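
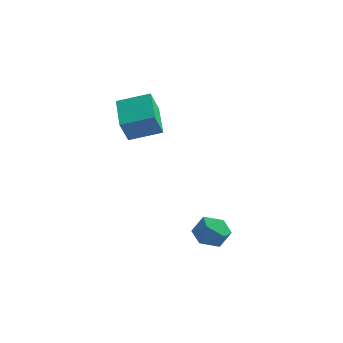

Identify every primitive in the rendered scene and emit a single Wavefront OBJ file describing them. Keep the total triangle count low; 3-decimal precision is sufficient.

v 2.173 1.105 -0.616
v 2.608 1.405 -0.998
v 2.952 0.575 -0.142
v 3.387 0.875 -0.524
v 3.067 1.212 -0.067
v 2.586 1.54 -0.36
v 2.974 0.44 -0.78
v 2.493 0.768 -1.073
v 3.104 0.993 -1.099
v 3.161 1.471 -0.658
v 2.399 0.509 -0.482
v 2.456 0.987 -0.041
v -1.762 2.018 2.689
v -1.706 1.575 3.494
v -0.95 2.729 3.024
v -0.894 2.286 3.829
v -0.826 1.194 2.171
v -0.77 0.751 2.976
v -0.014 1.905 2.506
v 0.042 1.462 3.311
f 1 12 6
f 1 6 2
f 1 2 8
f 1 8 11
f 1 11 12
f 2 6 10
f 6 12 5
f 12 11 3
f 11 8 7
f 8 2 9
f 4 10 5
f 4 5 3
f 4 3 7
f 4 7 9
f 4 9 10
f 5 10 6
f 3 5 12
f 7 3 11
f 9 7 8
f 10 9 2
f 14 16 13
f 17 14 13
f 13 16 15
f 15 17 13
f 14 20 16
f 18 14 17
f 18 20 14
f 16 20 15
f 19 17 15
f 15 20 19
f 19 18 17
f 20 18 19



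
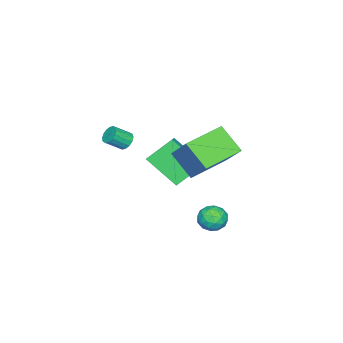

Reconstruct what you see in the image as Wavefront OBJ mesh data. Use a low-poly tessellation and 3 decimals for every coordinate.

v 2.703 4.487 -1.148
v 3.245 4.27 -0.7
v 3.055 3.69 -1.96
v 3.597 3.473 -1.512
v 2.897 3.328 -1.339
v 2.679 3.82 -0.837
v 3.621 4.14 -1.823
v 3.403 4.632 -1.321
v 3.813 4.056 -1.117
v 3.365 3.554 -0.818
v 2.935 4.406 -1.842
v 2.487 3.904 -1.543
v 2.943 4.449 -0.853
v 3.357 3.511 -1.807
v 2.945 3.426 -1.705
v 3.264 3.298 -1.442
v 2.611 4.184 -0.933
v 2.929 4.057 -0.67
v 2.724 3.503 -1.045
v 3.371 3.903 -1.99
v 3.689 3.776 -1.727
v 3.036 4.662 -1.218
v 3.355 4.534 -0.955
v 3.576 4.457 -1.615
v 3.596 4.195 -0.835
v 3.802 3.726 -1.312
v 3.816 4.118 -1.495
v 3.688 4.408 -1.2
v 3.333 3.9 -0.659
v 3.539 3.431 -1.136
v 3.128 3.346 -1.034
v 3 3.636 -0.739
v 3.666 3.774 -0.904
v 2.761 4.529 -1.524
v 2.967 4.06 -2.001
v 3.3 4.324 -1.921
v 3.172 4.614 -1.626
v 2.498 4.234 -1.348
v 2.704 3.765 -1.825
v 2.612 3.552 -1.46
v 2.484 3.842 -1.165
v 2.634 4.186 -1.756
v -2.221 -0.928 -0.572
v -1.417 -0.595 -0.143
v -2.204 0.708 -1.873
v -1.4 1.041 -1.443
v -1.28 -1.801 -1.657
v -0.476 -1.468 -1.227
v -1.263 -0.165 -2.957
v -0.459 0.168 -2.528
v 0.984 1.721 -0.679
v 0.707 0.549 0.435
v -0.872 2.527 -0.292
v -1.148 1.355 0.822
v 1.828 2.945 0.818
v 1.552 1.773 1.932
v -0.027 3.751 1.205
v -0.304 2.579 2.319
v 0.445 -1.974 0.357
v 0.867 -1.751 0.15
v 1.457 -2.304 0.756
v 1.035 -2.526 0.963
v 0.8 -1.594 0.358
v 1.39 -2.146 0.964
v 0.639 -1.538 0.566
v 1.228 -2.091 1.172
v 0.425 -1.6 0.718
v 1.015 -2.152 1.324
v 0.217 -1.761 0.773
v 0.807 -2.314 1.379
v 0.07 -1.98 0.717
v 0.66 -2.532 1.323
v 0.023 -2.196 0.564
v 0.613 -2.749 1.17
v 0.09 -2.354 0.356
v 0.68 -2.906 0.962
v 0.252 -2.409 0.148
v 0.841 -2.962 0.754
v 0.465 -2.348 -0.004
v 1.055 -2.9 0.602
v 0.673 -2.186 -0.059
v 1.263 -2.739 0.547
v 0.82 -1.968 -0.003
v 1.41 -2.52 0.603
f 1 38 17
f 38 12 41
f 17 41 6
f 38 41 17
f 1 17 13
f 17 6 18
f 13 18 2
f 17 18 13
f 1 13 22
f 13 2 23
f 22 23 8
f 13 23 22
f 1 22 34
f 22 8 37
f 34 37 11
f 22 37 34
f 1 34 38
f 34 11 42
f 38 42 12
f 34 42 38
f 2 18 29
f 18 6 32
f 29 32 10
f 18 32 29
f 6 41 19
f 41 12 40
f 19 40 5
f 41 40 19
f 12 42 39
f 42 11 35
f 39 35 3
f 42 35 39
f 11 37 36
f 37 8 24
f 36 24 7
f 37 24 36
f 8 23 28
f 23 2 25
f 28 25 9
f 23 25 28
f 4 30 16
f 30 10 31
f 16 31 5
f 30 31 16
f 4 16 14
f 16 5 15
f 14 15 3
f 16 15 14
f 4 14 21
f 14 3 20
f 21 20 7
f 14 20 21
f 4 21 26
f 21 7 27
f 26 27 9
f 21 27 26
f 4 26 30
f 26 9 33
f 30 33 10
f 26 33 30
f 5 31 19
f 31 10 32
f 19 32 6
f 31 32 19
f 3 15 39
f 15 5 40
f 39 40 12
f 15 40 39
f 7 20 36
f 20 3 35
f 36 35 11
f 20 35 36
f 9 27 28
f 27 7 24
f 28 24 8
f 27 24 28
f 10 33 29
f 33 9 25
f 29 25 2
f 33 25 29
f 44 46 43
f 47 44 43
f 43 46 45
f 45 47 43
f 44 50 46
f 48 44 47
f 48 50 44
f 46 50 45
f 49 47 45
f 45 50 49
f 49 48 47
f 50 48 49
f 52 54 51
f 55 52 51
f 51 54 53
f 53 55 51
f 52 58 54
f 56 52 55
f 56 58 52
f 54 58 53
f 57 55 53
f 53 58 57
f 57 56 55
f 58 56 57
f 60 59 63
f 60 63 61
f 61 63 64
f 61 64 62
f 63 59 65
f 63 65 64
f 64 65 66
f 64 66 62
f 65 59 67
f 65 67 66
f 66 67 68
f 66 68 62
f 67 59 69
f 67 69 68
f 68 69 70
f 68 70 62
f 69 59 71
f 69 71 70
f 70 71 72
f 70 72 62
f 71 59 73
f 71 73 72
f 72 73 74
f 72 74 62
f 73 59 75
f 73 75 74
f 74 75 76
f 74 76 62
f 75 59 77
f 75 77 76
f 76 77 78
f 76 78 62
f 77 59 79
f 77 79 78
f 78 79 80
f 78 80 62
f 79 59 81
f 79 81 80
f 80 81 82
f 80 82 62
f 81 59 83
f 81 83 82
f 82 83 84
f 82 84 62
f 83 59 60
f 83 60 84
f 84 60 61
f 84 61 62



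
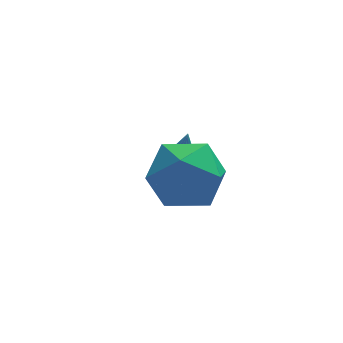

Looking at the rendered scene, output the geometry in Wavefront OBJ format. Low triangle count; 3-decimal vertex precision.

v -0.46 1.482 1.346
v 0.507 1.169 0.751
v -0.007 0.251 2.729
v 0.96 -0.062 2.134
v 0.885 1.012 2.612
v 0.605 1.772 1.758
v -0.105 -0.352 1.722
v -0.385 0.408 0.868
v 0.726 0.035 0.983
v 1.338 0.878 1.533
v -0.838 0.542 1.947
v -0.226 1.385 2.497
v 0.64 3.384 -0.332
v 1.149 3.764 -0.408
v 0.92 3.316 1.212
v 0.869 3.981 -0.347
v 0.515 4.01 -0.281
v 0.201 3.839 -0.232
v 0.026 3.524 -0.214
v 0.046 3.165 -0.233
v 0.255 2.875 -0.284
v 0.585 2.747 -0.35
v 0.933 2.821 -0.41
v 1.188 3.074 -0.445
v 1.268 3.425 -0.444
f 1 12 6
f 1 6 2
f 1 2 8
f 1 8 11
f 1 11 12
f 2 6 10
f 6 12 5
f 12 11 3
f 11 8 7
f 8 2 9
f 4 10 5
f 4 5 3
f 4 3 7
f 4 7 9
f 4 9 10
f 5 10 6
f 3 5 12
f 7 3 11
f 9 7 8
f 10 9 2
f 14 13 16
f 14 16 15
f 16 13 17
f 16 17 15
f 17 13 18
f 17 18 15
f 18 13 19
f 18 19 15
f 19 13 20
f 19 20 15
f 20 13 21
f 20 21 15
f 21 13 22
f 21 22 15
f 22 13 23
f 22 23 15
f 23 13 24
f 23 24 15
f 24 13 25
f 24 25 15
f 25 13 14
f 25 14 15



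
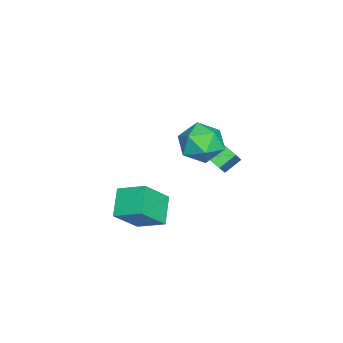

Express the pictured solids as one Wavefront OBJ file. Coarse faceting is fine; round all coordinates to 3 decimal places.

v -2.526 1.03 -0.068
v -2.871 0.391 0.268
v -1.391 1.024 1.088
v -1.736 0.385 1.423
v -1.964 0.435 -0.623
v -2.309 -0.204 -0.288
v -0.829 0.429 0.532
v -1.174 -0.21 0.868
v -0.284 0.547 3.397
v 0.682 0.542 3.932
v 0.358 -0.642 2.228
v 1.324 -0.647 2.763
v 0.428 -1.084 3.237
v 0.031 -0.349 3.96
v 1.009 0.249 2.2
v 0.612 0.984 2.923
v 1.481 0.358 3.192
v 1.122 -0.466 3.833
v -0.082 0.366 2.327
v -0.441 -0.458 2.968
v -1.055 -3.106 -2.423
v -0.811 -1.786 -1.8
v 0.201 -2.95 -3.246
v 0.444 -1.629 -2.624
v -0.084 -3.911 -1.096
v 0.159 -2.59 -0.474
v 1.171 -3.754 -1.92
v 1.415 -2.434 -1.297
f 2 4 1
f 5 2 1
f 1 4 3
f 3 5 1
f 2 8 4
f 6 2 5
f 6 8 2
f 4 8 3
f 7 5 3
f 3 8 7
f 7 6 5
f 8 6 7
f 9 20 14
f 9 14 10
f 9 10 16
f 9 16 19
f 9 19 20
f 10 14 18
f 14 20 13
f 20 19 11
f 19 16 15
f 16 10 17
f 12 18 13
f 12 13 11
f 12 11 15
f 12 15 17
f 12 17 18
f 13 18 14
f 11 13 20
f 15 11 19
f 17 15 16
f 18 17 10
f 22 24 21
f 25 22 21
f 21 24 23
f 23 25 21
f 22 28 24
f 26 22 25
f 26 28 22
f 24 28 23
f 27 25 23
f 23 28 27
f 27 26 25
f 28 26 27



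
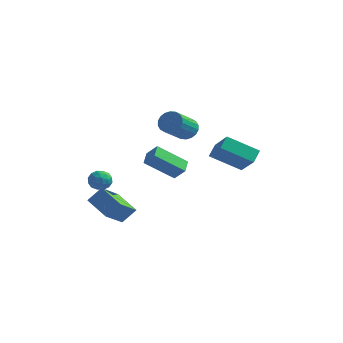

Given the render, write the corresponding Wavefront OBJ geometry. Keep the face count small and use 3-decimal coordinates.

v 0.883 2.723 -0.19
v 0.908 3.526 0.372
v -0.204 3.591 -1.38
v -0.179 4.393 -0.818
v 2.579 3.407 -1.242
v 2.604 4.209 -0.68
v 1.492 4.274 -2.432
v 1.517 5.077 -1.87
v -4.094 -2.985 -1.32
v -3.473 -2.705 -1.499
v -3.567 -3.695 -0.601
v -2.946 -3.415 -0.78
v -3.41 -3.035 -0.41
v -3.736 -2.597 -0.855
v -3.304 -3.803 -1.245
v -3.63 -3.365 -1.69
v -2.985 -3.211 -1.453
v -3.05 -2.736 -0.937
v -3.99 -3.664 -1.163
v -4.055 -3.189 -0.647
v -3.83 -2.783 -1.473
v -3.21 -3.617 -0.627
v -3.483 -3.394 -0.41
v -3.118 -3.229 -0.515
v -3.985 -2.719 -1.094
v -3.62 -2.554 -1.199
v -3.582 -2.748 -0.559
v -3.42 -3.846 -0.901
v -3.055 -3.681 -1.006
v -3.922 -3.171 -1.585
v -3.557 -3.006 -1.69
v -3.458 -3.652 -1.541
v -3.178 -2.915 -1.551
v -2.868 -3.332 -1.128
v -3.078 -3.561 -1.402
v -3.27 -3.303 -1.663
v -3.217 -2.636 -1.247
v -2.906 -3.053 -0.825
v -3.179 -2.83 -0.607
v -3.371 -2.572 -0.869
v -2.929 -2.933 -1.22
v -4.134 -3.347 -1.275
v -3.823 -3.764 -0.853
v -3.669 -3.828 -1.231
v -3.861 -3.57 -1.493
v -4.172 -3.068 -0.972
v -3.862 -3.485 -0.549
v -3.77 -3.097 -0.437
v -3.962 -2.839 -0.698
v -4.111 -3.467 -0.88
v -4.186 -3.417 -2.603
v -3.587 -2.903 -1.78
v -3.992 -1.882 -3.704
v -3.393 -1.367 -2.882
v -2.767 -4.053 -3.238
v -2.168 -3.538 -2.416
v -2.573 -2.517 -4.34
v -1.974 -2.003 -3.517
v -1.619 3.647 0.469
v -1.164 3.958 1.02
v -1.426 2.384 2.123
v -1.881 2.073 1.571
v -1.48 4.072 1.108
v -1.742 2.498 2.211
v -1.823 4.102 1.069
v -2.086 2.527 2.172
v -2.126 4.041 0.911
v -2.389 2.467 2.013
v -2.329 3.903 0.665
v -2.591 2.329 1.768
v -2.391 3.714 0.38
v -2.653 2.14 1.483
v -2.3 3.512 0.113
v -2.562 1.938 1.216
v -2.074 3.336 -0.083
v -2.336 1.762 1.02
v -1.758 3.222 -0.171
v -2.02 1.648 0.932
v -1.414 3.193 -0.132
v -1.677 1.618 0.971
v -1.111 3.253 0.027
v -1.374 1.679 1.129
v -0.909 3.391 0.272
v -1.171 1.817 1.375
v -0.847 3.58 0.557
v -1.109 2.006 1.66
v -0.938 3.782 0.824
v -1.2 2.208 1.927
v -1.883 -1.262 -0.231
v -1.202 -1.346 0.483
v -2.115 -0.421 0.09
v -1.434 -0.504 0.803
v -0.466 -0.396 -1.483
v 0.215 -0.479 -0.77
v -0.698 0.446 -1.163
v -0.017 0.362 -0.449
f 2 4 1
f 5 2 1
f 1 4 3
f 3 5 1
f 2 8 4
f 6 2 5
f 6 8 2
f 4 8 3
f 7 5 3
f 3 8 7
f 7 6 5
f 8 6 7
f 9 46 25
f 46 20 49
f 25 49 14
f 46 49 25
f 9 25 21
f 25 14 26
f 21 26 10
f 25 26 21
f 9 21 30
f 21 10 31
f 30 31 16
f 21 31 30
f 9 30 42
f 30 16 45
f 42 45 19
f 30 45 42
f 9 42 46
f 42 19 50
f 46 50 20
f 42 50 46
f 10 26 37
f 26 14 40
f 37 40 18
f 26 40 37
f 14 49 27
f 49 20 48
f 27 48 13
f 49 48 27
f 20 50 47
f 50 19 43
f 47 43 11
f 50 43 47
f 19 45 44
f 45 16 32
f 44 32 15
f 45 32 44
f 16 31 36
f 31 10 33
f 36 33 17
f 31 33 36
f 12 38 24
f 38 18 39
f 24 39 13
f 38 39 24
f 12 24 22
f 24 13 23
f 22 23 11
f 24 23 22
f 12 22 29
f 22 11 28
f 29 28 15
f 22 28 29
f 12 29 34
f 29 15 35
f 34 35 17
f 29 35 34
f 12 34 38
f 34 17 41
f 38 41 18
f 34 41 38
f 13 39 27
f 39 18 40
f 27 40 14
f 39 40 27
f 11 23 47
f 23 13 48
f 47 48 20
f 23 48 47
f 15 28 44
f 28 11 43
f 44 43 19
f 28 43 44
f 17 35 36
f 35 15 32
f 36 32 16
f 35 32 36
f 18 41 37
f 41 17 33
f 37 33 10
f 41 33 37
f 52 54 51
f 55 52 51
f 51 54 53
f 53 55 51
f 52 58 54
f 56 52 55
f 56 58 52
f 54 58 53
f 57 55 53
f 53 58 57
f 57 56 55
f 58 56 57
f 60 59 63
f 60 63 61
f 61 63 64
f 61 64 62
f 63 59 65
f 63 65 64
f 64 65 66
f 64 66 62
f 65 59 67
f 65 67 66
f 66 67 68
f 66 68 62
f 67 59 69
f 67 69 68
f 68 69 70
f 68 70 62
f 69 59 71
f 69 71 70
f 70 71 72
f 70 72 62
f 71 59 73
f 71 73 72
f 72 73 74
f 72 74 62
f 73 59 75
f 73 75 74
f 74 75 76
f 74 76 62
f 75 59 77
f 75 77 76
f 76 77 78
f 76 78 62
f 77 59 79
f 77 79 78
f 78 79 80
f 78 80 62
f 79 59 81
f 79 81 80
f 80 81 82
f 80 82 62
f 81 59 83
f 81 83 82
f 82 83 84
f 82 84 62
f 83 59 85
f 83 85 84
f 84 85 86
f 84 86 62
f 85 59 87
f 85 87 86
f 86 87 88
f 86 88 62
f 87 59 60
f 87 60 88
f 88 60 61
f 88 61 62
f 90 92 89
f 93 90 89
f 89 92 91
f 91 93 89
f 90 96 92
f 94 90 93
f 94 96 90
f 92 96 91
f 95 93 91
f 91 96 95
f 95 94 93
f 96 94 95



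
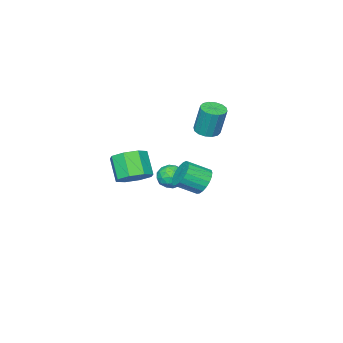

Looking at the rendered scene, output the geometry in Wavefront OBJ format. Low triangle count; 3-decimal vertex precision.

v 3.606 0.386 1.623
v 4.614 0.123 1.818
v 4.122 -0.83 3.072
v 3.114 -0.566 2.877
v 4.381 0.783 2.228
v 3.889 -0.17 3.482
v 3.694 1.211 2.284
v 3.202 0.258 3.538
v 2.955 1.156 1.952
v 2.463 0.203 3.206
v 2.598 0.65 1.428
v 2.106 -0.303 2.682
v 2.831 -0.01 1.018
v 2.339 -0.963 2.272
v 3.518 -0.438 0.962
v 3.026 -1.391 2.216
v 4.257 -0.383 1.294
v 3.765 -1.336 2.548
v 0.221 2.298 0.744
v 0.775 2.314 0.022
v 1.753 1.498 0.755
v 1.199 1.482 1.476
v 0.887 2.621 0.214
v 1.865 1.804 0.946
v 0.883 2.871 0.497
v 1.862 2.055 1.23
v 0.766 3.023 0.823
v 1.744 2.206 1.556
v 0.554 3.049 1.136
v 1.532 2.232 1.868
v 0.284 2.945 1.38
v 1.262 2.129 2.113
v 0.004 2.73 1.515
v 0.982 1.913 2.247
v -0.239 2.44 1.516
v 0.739 1.623 2.249
v -0.403 2.125 1.383
v 0.576 1.309 2.116
v -0.458 1.841 1.14
v 0.52 1.024 1.873
v -0.396 1.635 0.829
v 0.582 0.819 1.562
v -0.228 1.544 0.502
v 0.751 0.728 1.235
v 0.018 1.584 0.218
v 0.997 0.767 0.951
v 0.299 1.747 0.024
v 1.278 0.93 0.757
v 0.567 2.005 -0.045
v 1.545 1.189 0.687
v -3.854 -1.275 1.991
v -3.212 -0.826 1.887
v -3.245 -0.335 3.805
v -3.886 -0.785 3.909
v -3.529 -0.576 1.818
v -3.561 -0.086 3.736
v -3.932 -0.514 1.795
v -3.965 -0.023 3.713
v -4.315 -0.656 1.825
v -4.347 -0.165 3.743
v -4.574 -0.963 1.899
v -4.606 -0.473 3.817
v -4.64 -1.355 1.998
v -4.672 -0.864 3.916
v -4.495 -1.725 2.095
v -4.528 -1.234 4.013
v -4.179 -1.974 2.164
v -4.211 -1.484 4.082
v -3.775 -2.037 2.187
v -3.808 -1.546 4.105
v -3.393 -1.895 2.157
v -3.425 -1.404 4.075
v -3.134 -1.587 2.083
v -3.166 -1.097 4.001
v -3.068 -1.196 1.984
v -3.1 -0.705 3.902
v -2.163 -1.715 -0.826
v -1.357 -2.126 -0.815
v -2.503 -2.414 -2.065
v -1.697 -2.825 -2.054
v -2.321 -3.036 -1.435
v -2.111 -2.604 -0.668
v -1.749 -1.936 -2.212
v -1.539 -1.504 -1.445
v -1.102 -2.263 -1.671
v -1.455 -2.943 -1.191
v -2.405 -1.597 -1.689
v -2.758 -2.277 -1.209
v -1.73 -1.859 -0.711
v -2.13 -2.681 -2.169
v -2.496 -2.805 -1.804
v -2.023 -3.046 -1.798
v -2.173 -2.14 -0.625
v -1.7 -2.382 -0.619
v -2.266 -2.917 -0.983
v -2.16 -2.158 -2.261
v -1.687 -2.4 -2.255
v -1.837 -1.494 -1.082
v -1.364 -1.735 -1.076
v -1.594 -1.623 -1.897
v -1.107 -2.181 -1.208
v -1.306 -2.592 -1.937
v -1.337 -2.069 -2.029
v -1.213 -1.815 -1.579
v -1.314 -2.581 -0.926
v -1.514 -2.991 -1.655
v -1.881 -3.115 -1.291
v -1.757 -2.862 -0.84
v -1.164 -2.661 -1.43
v -2.346 -1.549 -1.225
v -2.546 -1.959 -1.954
v -2.103 -1.678 -2.04
v -1.979 -1.425 -1.589
v -2.554 -1.948 -0.943
v -2.753 -2.359 -1.672
v -2.647 -2.725 -1.301
v -2.523 -2.471 -0.851
v -2.696 -1.879 -1.45
f 2 1 5
f 2 5 3
f 3 5 6
f 3 6 4
f 5 1 7
f 5 7 6
f 6 7 8
f 6 8 4
f 7 1 9
f 7 9 8
f 8 9 10
f 8 10 4
f 9 1 11
f 9 11 10
f 10 11 12
f 10 12 4
f 11 1 13
f 11 13 12
f 12 13 14
f 12 14 4
f 13 1 15
f 13 15 14
f 14 15 16
f 14 16 4
f 15 1 17
f 15 17 16
f 16 17 18
f 16 18 4
f 17 1 2
f 17 2 18
f 18 2 3
f 18 3 4
f 20 19 23
f 20 23 21
f 21 23 24
f 21 24 22
f 23 19 25
f 23 25 24
f 24 25 26
f 24 26 22
f 25 19 27
f 25 27 26
f 26 27 28
f 26 28 22
f 27 19 29
f 27 29 28
f 28 29 30
f 28 30 22
f 29 19 31
f 29 31 30
f 30 31 32
f 30 32 22
f 31 19 33
f 31 33 32
f 32 33 34
f 32 34 22
f 33 19 35
f 33 35 34
f 34 35 36
f 34 36 22
f 35 19 37
f 35 37 36
f 36 37 38
f 36 38 22
f 37 19 39
f 37 39 38
f 38 39 40
f 38 40 22
f 39 19 41
f 39 41 40
f 40 41 42
f 40 42 22
f 41 19 43
f 41 43 42
f 42 43 44
f 42 44 22
f 43 19 45
f 43 45 44
f 44 45 46
f 44 46 22
f 45 19 47
f 45 47 46
f 46 47 48
f 46 48 22
f 47 19 49
f 47 49 48
f 48 49 50
f 48 50 22
f 49 19 20
f 49 20 50
f 50 20 21
f 50 21 22
f 52 51 55
f 52 55 53
f 53 55 56
f 53 56 54
f 55 51 57
f 55 57 56
f 56 57 58
f 56 58 54
f 57 51 59
f 57 59 58
f 58 59 60
f 58 60 54
f 59 51 61
f 59 61 60
f 60 61 62
f 60 62 54
f 61 51 63
f 61 63 62
f 62 63 64
f 62 64 54
f 63 51 65
f 63 65 64
f 64 65 66
f 64 66 54
f 65 51 67
f 65 67 66
f 66 67 68
f 66 68 54
f 67 51 69
f 67 69 68
f 68 69 70
f 68 70 54
f 69 51 71
f 69 71 70
f 70 71 72
f 70 72 54
f 71 51 73
f 71 73 72
f 72 73 74
f 72 74 54
f 73 51 75
f 73 75 74
f 74 75 76
f 74 76 54
f 75 51 52
f 75 52 76
f 76 52 53
f 76 53 54
f 77 114 93
f 114 88 117
f 93 117 82
f 114 117 93
f 77 93 89
f 93 82 94
f 89 94 78
f 93 94 89
f 77 89 98
f 89 78 99
f 98 99 84
f 89 99 98
f 77 98 110
f 98 84 113
f 110 113 87
f 98 113 110
f 77 110 114
f 110 87 118
f 114 118 88
f 110 118 114
f 78 94 105
f 94 82 108
f 105 108 86
f 94 108 105
f 82 117 95
f 117 88 116
f 95 116 81
f 117 116 95
f 88 118 115
f 118 87 111
f 115 111 79
f 118 111 115
f 87 113 112
f 113 84 100
f 112 100 83
f 113 100 112
f 84 99 104
f 99 78 101
f 104 101 85
f 99 101 104
f 80 106 92
f 106 86 107
f 92 107 81
f 106 107 92
f 80 92 90
f 92 81 91
f 90 91 79
f 92 91 90
f 80 90 97
f 90 79 96
f 97 96 83
f 90 96 97
f 80 97 102
f 97 83 103
f 102 103 85
f 97 103 102
f 80 102 106
f 102 85 109
f 106 109 86
f 102 109 106
f 81 107 95
f 107 86 108
f 95 108 82
f 107 108 95
f 79 91 115
f 91 81 116
f 115 116 88
f 91 116 115
f 83 96 112
f 96 79 111
f 112 111 87
f 96 111 112
f 85 103 104
f 103 83 100
f 104 100 84
f 103 100 104
f 86 109 105
f 109 85 101
f 105 101 78
f 109 101 105



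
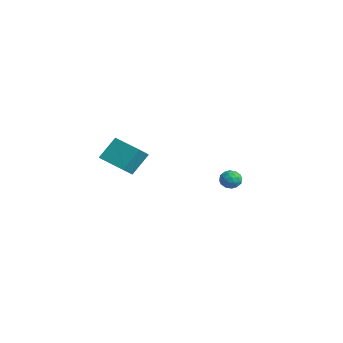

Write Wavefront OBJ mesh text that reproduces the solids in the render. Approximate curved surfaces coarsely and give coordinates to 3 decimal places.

v 2.984 4.426 -2.624
v 3.489 4.106 -2.884
v 2.351 3.614 -2.856
v 2.856 3.294 -3.116
v 2.829 3.393 -2.472
v 3.22 3.895 -2.329
v 2.62 3.825 -3.411
v 3.011 4.327 -3.268
v 3.264 3.735 -3.37
v 3.394 3.468 -2.79
v 2.446 4.252 -2.95
v 2.576 3.985 -2.37
v 3.292 4.337 -2.734
v 2.548 3.383 -3.006
v 2.532 3.441 -2.628
v 2.829 3.253 -2.781
v 3.134 4.213 -2.407
v 3.431 4.025 -2.56
v 3.043 3.606 -2.318
v 2.409 3.695 -3.18
v 2.706 3.507 -3.333
v 3.011 4.467 -2.959
v 3.308 4.279 -3.112
v 2.797 4.114 -3.422
v 3.457 3.931 -3.172
v 3.085 3.454 -3.309
v 2.946 3.766 -3.482
v 3.175 4.061 -3.398
v 3.533 3.774 -2.831
v 3.161 3.297 -2.967
v 3.145 3.355 -2.589
v 3.375 3.65 -2.505
v 3.401 3.556 -3.117
v 2.679 4.423 -2.773
v 2.307 3.946 -2.909
v 2.465 4.07 -3.235
v 2.695 4.365 -3.151
v 2.755 4.266 -2.431
v 2.383 3.789 -2.568
v 2.665 3.659 -2.342
v 2.894 3.954 -2.258
v 2.439 4.164 -2.623
v 2.982 -3.396 0.143
v 2.873 -2.41 1.268
v 4.499 -2.805 -0.227
v 4.39 -1.819 0.897
v 3.43 -4.121 0.823
v 3.321 -3.135 1.947
v 4.947 -3.53 0.452
v 4.838 -2.544 1.577
f 1 38 17
f 38 12 41
f 17 41 6
f 38 41 17
f 1 17 13
f 17 6 18
f 13 18 2
f 17 18 13
f 1 13 22
f 13 2 23
f 22 23 8
f 13 23 22
f 1 22 34
f 22 8 37
f 34 37 11
f 22 37 34
f 1 34 38
f 34 11 42
f 38 42 12
f 34 42 38
f 2 18 29
f 18 6 32
f 29 32 10
f 18 32 29
f 6 41 19
f 41 12 40
f 19 40 5
f 41 40 19
f 12 42 39
f 42 11 35
f 39 35 3
f 42 35 39
f 11 37 36
f 37 8 24
f 36 24 7
f 37 24 36
f 8 23 28
f 23 2 25
f 28 25 9
f 23 25 28
f 4 30 16
f 30 10 31
f 16 31 5
f 30 31 16
f 4 16 14
f 16 5 15
f 14 15 3
f 16 15 14
f 4 14 21
f 14 3 20
f 21 20 7
f 14 20 21
f 4 21 26
f 21 7 27
f 26 27 9
f 21 27 26
f 4 26 30
f 26 9 33
f 30 33 10
f 26 33 30
f 5 31 19
f 31 10 32
f 19 32 6
f 31 32 19
f 3 15 39
f 15 5 40
f 39 40 12
f 15 40 39
f 7 20 36
f 20 3 35
f 36 35 11
f 20 35 36
f 9 27 28
f 27 7 24
f 28 24 8
f 27 24 28
f 10 33 29
f 33 9 25
f 29 25 2
f 33 25 29
f 44 46 43
f 47 44 43
f 43 46 45
f 45 47 43
f 44 50 46
f 48 44 47
f 48 50 44
f 46 50 45
f 49 47 45
f 45 50 49
f 49 48 47
f 50 48 49



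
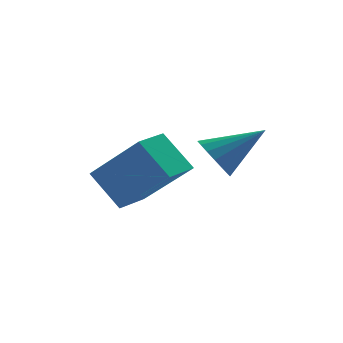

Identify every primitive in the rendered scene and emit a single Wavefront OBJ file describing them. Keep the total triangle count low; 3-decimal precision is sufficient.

v -1.117 2.192 1.341
v -0.765 1.921 0.839
v 0.137 2.268 2.179
v -0.747 2.236 0.784
v -0.814 2.541 0.856
v -0.95 2.766 1.039
v -1.125 2.86 1.292
v -1.297 2.8 1.555
v -1.428 2.602 1.77
v -1.488 2.309 1.886
v -1.463 1.989 1.878
v -1.359 1.716 1.746
v -1.199 1.552 1.522
v -1.02 1.534 1.256
v -0.864 1.667 1.01
v -2.153 2.27 0.758
v -2.817 2.879 1.737
v -3.254 3.224 -0.582
v -3.918 3.833 0.396
v -1.462 3.047 0.744
v -2.126 3.656 1.722
v -2.563 4.001 -0.597
v -3.227 4.61 0.382
f 2 1 4
f 2 4 3
f 4 1 5
f 4 5 3
f 5 1 6
f 5 6 3
f 6 1 7
f 6 7 3
f 7 1 8
f 7 8 3
f 8 1 9
f 8 9 3
f 9 1 10
f 9 10 3
f 10 1 11
f 10 11 3
f 11 1 12
f 11 12 3
f 12 1 13
f 12 13 3
f 13 1 14
f 13 14 3
f 14 1 15
f 14 15 3
f 15 1 2
f 15 2 3
f 17 19 16
f 20 17 16
f 16 19 18
f 18 20 16
f 17 23 19
f 21 17 20
f 21 23 17
f 19 23 18
f 22 20 18
f 18 23 22
f 22 21 20
f 23 21 22



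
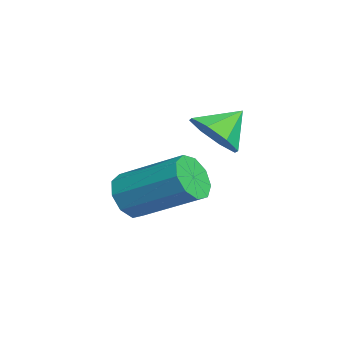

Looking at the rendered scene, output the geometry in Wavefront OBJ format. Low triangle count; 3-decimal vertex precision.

v -0.875 -2.243 -0.143
v -0.324 -1.676 -0.507
v -1.225 -1.437 0.583
v -0.923 -1.674 -0.799
v -1.493 -2.005 -0.706
v -1.702 -2.475 -0.284
v -1.425 -2.81 0.221
v -0.827 -2.813 0.513
v -0.256 -2.482 0.421
v -0.048 -2.011 -0.002
v -2.987 -4.276 -3.146
v -2.434 -4.221 -3.735
v -1.499 -2.569 -2.703
v -2.053 -2.624 -2.114
v -2.87 -3.9 -3.854
v -1.935 -2.248 -2.822
v -3.36 -3.755 -3.642
v -2.426 -2.103 -2.609
v -3.677 -3.854 -3.197
v -2.742 -2.202 -2.165
v -3.67 -4.15 -2.729
v -2.736 -2.498 -1.697
v -3.344 -4.505 -2.456
v -2.41 -2.854 -1.424
v -2.851 -4.753 -2.506
v -1.917 -3.101 -1.474
v -2.422 -4.777 -2.855
v -1.487 -3.126 -1.823
v -2.257 -4.567 -3.341
v -1.323 -2.916 -2.308
f 2 1 4
f 2 4 3
f 4 1 5
f 4 5 3
f 5 1 6
f 5 6 3
f 6 1 7
f 6 7 3
f 7 1 8
f 7 8 3
f 8 1 9
f 8 9 3
f 9 1 10
f 9 10 3
f 10 1 2
f 10 2 3
f 12 11 15
f 12 15 13
f 13 15 16
f 13 16 14
f 15 11 17
f 15 17 16
f 16 17 18
f 16 18 14
f 17 11 19
f 17 19 18
f 18 19 20
f 18 20 14
f 19 11 21
f 19 21 20
f 20 21 22
f 20 22 14
f 21 11 23
f 21 23 22
f 22 23 24
f 22 24 14
f 23 11 25
f 23 25 24
f 24 25 26
f 24 26 14
f 25 11 27
f 25 27 26
f 26 27 28
f 26 28 14
f 27 11 29
f 27 29 28
f 28 29 30
f 28 30 14
f 29 11 12
f 29 12 30
f 30 12 13
f 30 13 14



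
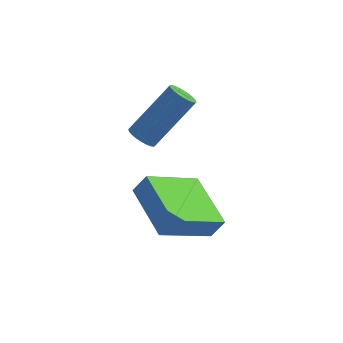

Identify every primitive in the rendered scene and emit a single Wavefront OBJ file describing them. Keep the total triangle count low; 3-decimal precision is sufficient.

v 0.212 -2.877 -0.41
v 0.624 -2.722 0.293
v -1.153 -1.32 0.045
v -0.741 -1.164 0.748
v 1.481 -1.456 -1.468
v 1.893 -1.3 -0.765
v 0.116 0.102 -1.013
v 0.528 0.257 -0.31
v -1.161 -0.311 1.87
v -0.795 -0.152 1.522
v 0.247 0.911 3.101
v -0.119 0.751 3.45
v -0.933 0.002 1.509
v 0.109 1.065 3.088
v -1.105 0.108 1.551
v -0.063 1.171 3.131
v -1.286 0.15 1.642
v -0.244 1.213 3.221
v -1.448 0.122 1.768
v -0.406 1.185 3.347
v -1.566 0.028 1.909
v -0.524 1.091 3.488
v -1.622 -0.117 2.044
v -0.581 0.945 3.624
v -1.609 -0.293 2.153
v -0.567 0.77 3.733
v -1.527 -0.471 2.219
v -0.485 0.592 3.798
v -1.389 -0.625 2.232
v -0.347 0.438 3.811
v -1.217 -0.731 2.189
v -0.175 0.332 3.769
v -1.036 -0.773 2.099
v 0.006 0.29 3.678
v -0.874 -0.745 1.973
v 0.168 0.318 3.552
v -0.756 -0.651 1.832
v 0.286 0.412 3.411
v -0.699 -0.505 1.696
v 0.342 0.557 3.276
v -0.713 -0.33 1.587
v 0.329 0.733 3.167
f 2 4 1
f 5 2 1
f 1 4 3
f 3 5 1
f 2 8 4
f 6 2 5
f 6 8 2
f 4 8 3
f 7 5 3
f 3 8 7
f 7 6 5
f 8 6 7
f 10 9 13
f 10 13 11
f 11 13 14
f 11 14 12
f 13 9 15
f 13 15 14
f 14 15 16
f 14 16 12
f 15 9 17
f 15 17 16
f 16 17 18
f 16 18 12
f 17 9 19
f 17 19 18
f 18 19 20
f 18 20 12
f 19 9 21
f 19 21 20
f 20 21 22
f 20 22 12
f 21 9 23
f 21 23 22
f 22 23 24
f 22 24 12
f 23 9 25
f 23 25 24
f 24 25 26
f 24 26 12
f 25 9 27
f 25 27 26
f 26 27 28
f 26 28 12
f 27 9 29
f 27 29 28
f 28 29 30
f 28 30 12
f 29 9 31
f 29 31 30
f 30 31 32
f 30 32 12
f 31 9 33
f 31 33 32
f 32 33 34
f 32 34 12
f 33 9 35
f 33 35 34
f 34 35 36
f 34 36 12
f 35 9 37
f 35 37 36
f 36 37 38
f 36 38 12
f 37 9 39
f 37 39 38
f 38 39 40
f 38 40 12
f 39 9 41
f 39 41 40
f 40 41 42
f 40 42 12
f 41 9 10
f 41 10 42
f 42 10 11
f 42 11 12



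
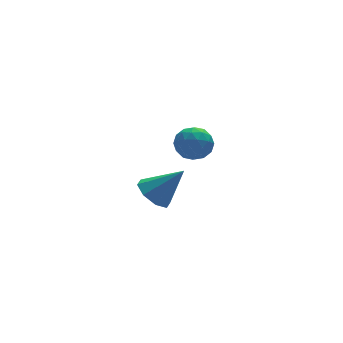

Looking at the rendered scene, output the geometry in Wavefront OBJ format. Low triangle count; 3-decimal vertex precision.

v -1.485 1.057 -1.741
v -0.825 1.564 -2.157
v -0.295 0.643 -0.359
v -1.219 1.947 -1.704
v -1.768 1.808 -1.273
v -2.151 1.229 -1.116
v -2.144 0.549 -1.326
v -1.75 0.166 -1.779
v -1.201 0.305 -2.21
v -0.818 0.884 -2.366
v -1.832 -2.288 3.978
v -1.299 -1.957 3.418
v -1.241 -3.503 3.822
v -0.708 -3.172 3.262
v -0.652 -2.958 4.073
v -1.017 -2.207 4.17
v -1.523 -3.253 3.07
v -1.888 -2.502 3.167
v -1.108 -2.553 2.857
v -0.57 -2.371 3.477
v -1.97 -3.089 3.763
v -1.432 -2.907 4.383
v -1.618 -2.015 3.712
v -0.922 -3.445 3.528
v -0.889 -3.319 4.005
v -0.576 -3.124 3.676
v -1.452 -2.162 4.154
v -1.139 -1.968 3.824
v -0.758 -2.556 4.21
v -1.401 -3.492 3.416
v -1.088 -3.298 3.086
v -1.964 -2.336 3.564
v -1.651 -2.141 3.235
v -1.782 -2.904 3.03
v -1.192 -2.172 3.052
v -0.844 -2.886 2.961
v -1.323 -2.934 2.848
v -1.538 -2.492 2.905
v -0.876 -2.064 3.417
v -0.528 -2.779 3.325
v -0.495 -2.653 3.802
v -0.71 -2.211 3.859
v -0.763 -2.415 3.087
v -2.012 -2.681 3.915
v -1.664 -3.396 3.823
v -1.83 -3.249 3.381
v -2.045 -2.807 3.438
v -1.696 -2.574 4.279
v -1.348 -3.288 4.188
v -1.002 -2.968 4.335
v -1.217 -2.526 4.392
v -1.777 -3.045 4.153
f 2 1 4
f 2 4 3
f 4 1 5
f 4 5 3
f 5 1 6
f 5 6 3
f 6 1 7
f 6 7 3
f 7 1 8
f 7 8 3
f 8 1 9
f 8 9 3
f 9 1 10
f 9 10 3
f 10 1 2
f 10 2 3
f 11 48 27
f 48 22 51
f 27 51 16
f 48 51 27
f 11 27 23
f 27 16 28
f 23 28 12
f 27 28 23
f 11 23 32
f 23 12 33
f 32 33 18
f 23 33 32
f 11 32 44
f 32 18 47
f 44 47 21
f 32 47 44
f 11 44 48
f 44 21 52
f 48 52 22
f 44 52 48
f 12 28 39
f 28 16 42
f 39 42 20
f 28 42 39
f 16 51 29
f 51 22 50
f 29 50 15
f 51 50 29
f 22 52 49
f 52 21 45
f 49 45 13
f 52 45 49
f 21 47 46
f 47 18 34
f 46 34 17
f 47 34 46
f 18 33 38
f 33 12 35
f 38 35 19
f 33 35 38
f 14 40 26
f 40 20 41
f 26 41 15
f 40 41 26
f 14 26 24
f 26 15 25
f 24 25 13
f 26 25 24
f 14 24 31
f 24 13 30
f 31 30 17
f 24 30 31
f 14 31 36
f 31 17 37
f 36 37 19
f 31 37 36
f 14 36 40
f 36 19 43
f 40 43 20
f 36 43 40
f 15 41 29
f 41 20 42
f 29 42 16
f 41 42 29
f 13 25 49
f 25 15 50
f 49 50 22
f 25 50 49
f 17 30 46
f 30 13 45
f 46 45 21
f 30 45 46
f 19 37 38
f 37 17 34
f 38 34 18
f 37 34 38
f 20 43 39
f 43 19 35
f 39 35 12
f 43 35 39



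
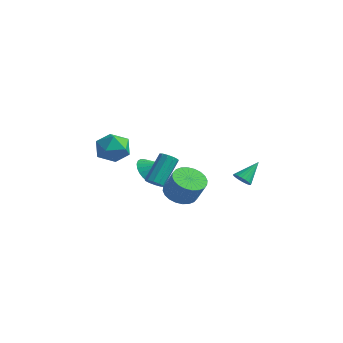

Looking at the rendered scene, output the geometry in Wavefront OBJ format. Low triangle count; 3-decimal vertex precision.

v -1.995 -2.565 2.678
v -1.233 -2.707 3.434
v -2.027 -4.293 2.386
v -1.265 -4.435 3.142
v -2.262 -4.126 3.43
v -2.242 -3.058 3.611
v -1.018 -3.942 2.209
v -0.998 -2.874 2.39
v -0.629 -3.558 3.144
v -1.397 -3.672 3.899
v -1.863 -3.328 1.921
v -2.631 -3.442 2.676
v -0.346 0.464 -1.553
v 0.544 0.615 -2.048
v 1.316 0.547 -0.683
v 0.426 0.396 -0.187
v 0.434 0.993 -1.968
v 1.206 0.925 -0.602
v 0.206 1.29 -1.824
v 0.978 1.223 -0.458
v -0.107 1.462 -1.638
v 0.665 1.394 -0.273
v -0.456 1.482 -1.44
v 0.316 1.414 -0.075
v -0.788 1.346 -1.259
v -0.016 1.279 0.106
v -1.053 1.077 -1.123
v -0.281 1.009 0.243
v -1.21 0.714 -1.052
v -0.439 0.646 0.314
v -1.236 0.313 -1.057
v -0.464 0.245 0.308
v -1.126 -0.065 -1.138
v -0.354 -0.133 0.228
v -0.898 -0.363 -1.282
v -0.126 -0.43 0.084
v -0.585 -0.534 -1.467
v 0.187 -0.602 -0.102
v -0.236 -0.554 -1.665
v 0.536 -0.622 -0.3
v 0.096 -0.419 -1.846
v 0.868 -0.486 -0.481
v 0.361 -0.149 -1.983
v 1.133 -0.217 -0.617
v 0.519 0.214 -2.054
v 1.29 0.146 -0.688
v -0.518 -1.938 0.941
v 0.086 -2.007 0.237
v 0.338 -1.582 1.639
v -0.027 -1.664 0.2
v -0.214 -1.363 0.276
v -0.448 -1.149 0.453
v -0.692 -1.055 0.705
v -0.91 -1.096 0.992
v -1.068 -1.265 1.272
v -1.142 -1.536 1.501
v -1.121 -1.869 1.645
v -1.009 -2.212 1.682
v -0.821 -2.513 1.606
v -0.588 -2.727 1.428
v -0.343 -2.82 1.177
v -0.126 -2.78 0.889
v 0.032 -2.611 0.61
v 0.107 -2.339 0.381
v 1.994 2.951 -0.686
v 2.281 2.577 -0.298
v 2.186 4.149 0.326
v 2.473 2.665 -0.439
v 2.582 2.803 -0.622
v 2.59 2.965 -0.816
v 2.495 3.126 -0.988
v 2.313 3.256 -1.107
v 2.076 3.333 -1.154
v 1.825 3.345 -1.12
v 1.603 3.288 -1.011
v 1.449 3.173 -0.845
v 1.389 3.019 -0.652
v 1.434 2.854 -0.465
v 1.576 2.706 -0.316
v 1.79 2.6 -0.231
v 2.039 2.554 -0.225
v 2.347 -4.56 1.94
v 2.603 -4.907 2.282
v 2.47 -3.606 3.701
v 2.213 -3.26 3.36
v 2.839 -4.716 2.129
v 2.706 -3.415 3.548
v 2.887 -4.465 1.904
v 2.754 -3.165 3.324
v 2.729 -4.251 1.693
v 2.595 -2.951 3.112
v 2.424 -4.155 1.576
v 2.291 -2.855 2.996
v 2.09 -4.214 1.599
v 1.957 -2.913 3.018
v 1.854 -4.405 1.752
v 1.721 -3.104 3.171
v 1.806 -4.655 1.976
v 1.673 -3.355 3.396
v 1.965 -4.869 2.188
v 1.831 -3.569 3.607
v 2.269 -4.965 2.304
v 2.136 -3.665 3.724
f 1 12 6
f 1 6 2
f 1 2 8
f 1 8 11
f 1 11 12
f 2 6 10
f 6 12 5
f 12 11 3
f 11 8 7
f 8 2 9
f 4 10 5
f 4 5 3
f 4 3 7
f 4 7 9
f 4 9 10
f 5 10 6
f 3 5 12
f 7 3 11
f 9 7 8
f 10 9 2
f 14 13 17
f 14 17 15
f 15 17 18
f 15 18 16
f 17 13 19
f 17 19 18
f 18 19 20
f 18 20 16
f 19 13 21
f 19 21 20
f 20 21 22
f 20 22 16
f 21 13 23
f 21 23 22
f 22 23 24
f 22 24 16
f 23 13 25
f 23 25 24
f 24 25 26
f 24 26 16
f 25 13 27
f 25 27 26
f 26 27 28
f 26 28 16
f 27 13 29
f 27 29 28
f 28 29 30
f 28 30 16
f 29 13 31
f 29 31 30
f 30 31 32
f 30 32 16
f 31 13 33
f 31 33 32
f 32 33 34
f 32 34 16
f 33 13 35
f 33 35 34
f 34 35 36
f 34 36 16
f 35 13 37
f 35 37 36
f 36 37 38
f 36 38 16
f 37 13 39
f 37 39 38
f 38 39 40
f 38 40 16
f 39 13 41
f 39 41 40
f 40 41 42
f 40 42 16
f 41 13 43
f 41 43 42
f 42 43 44
f 42 44 16
f 43 13 45
f 43 45 44
f 44 45 46
f 44 46 16
f 45 13 14
f 45 14 46
f 46 14 15
f 46 15 16
f 48 47 50
f 48 50 49
f 50 47 51
f 50 51 49
f 51 47 52
f 51 52 49
f 52 47 53
f 52 53 49
f 53 47 54
f 53 54 49
f 54 47 55
f 54 55 49
f 55 47 56
f 55 56 49
f 56 47 57
f 56 57 49
f 57 47 58
f 57 58 49
f 58 47 59
f 58 59 49
f 59 47 60
f 59 60 49
f 60 47 61
f 60 61 49
f 61 47 62
f 61 62 49
f 62 47 63
f 62 63 49
f 63 47 64
f 63 64 49
f 64 47 48
f 64 48 49
f 66 65 68
f 66 68 67
f 68 65 69
f 68 69 67
f 69 65 70
f 69 70 67
f 70 65 71
f 70 71 67
f 71 65 72
f 71 72 67
f 72 65 73
f 72 73 67
f 73 65 74
f 73 74 67
f 74 65 75
f 74 75 67
f 75 65 76
f 75 76 67
f 76 65 77
f 76 77 67
f 77 65 78
f 77 78 67
f 78 65 79
f 78 79 67
f 79 65 80
f 79 80 67
f 80 65 81
f 80 81 67
f 81 65 66
f 81 66 67
f 83 82 86
f 83 86 84
f 84 86 87
f 84 87 85
f 86 82 88
f 86 88 87
f 87 88 89
f 87 89 85
f 88 82 90
f 88 90 89
f 89 90 91
f 89 91 85
f 90 82 92
f 90 92 91
f 91 92 93
f 91 93 85
f 92 82 94
f 92 94 93
f 93 94 95
f 93 95 85
f 94 82 96
f 94 96 95
f 95 96 97
f 95 97 85
f 96 82 98
f 96 98 97
f 97 98 99
f 97 99 85
f 98 82 100
f 98 100 99
f 99 100 101
f 99 101 85
f 100 82 102
f 100 102 101
f 101 102 103
f 101 103 85
f 102 82 83
f 102 83 103
f 103 83 84
f 103 84 85



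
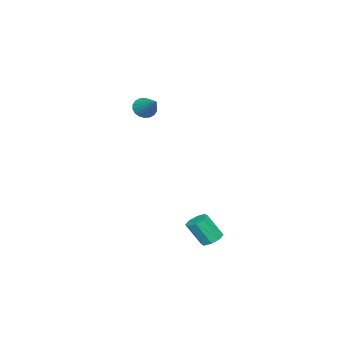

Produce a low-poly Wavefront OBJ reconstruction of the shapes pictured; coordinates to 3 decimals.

v -2.292 -2.297 3.399
v -1.84 -2.644 3.417
v -1.588 -1.343 4.181
v -1.797 -2.506 3.208
v -1.852 -2.326 3.038
v -1.994 -2.14 2.939
v -2.195 -1.986 2.932
v -2.415 -1.893 3.017
v -2.611 -1.88 3.178
v -2.744 -1.95 3.382
v -2.787 -2.089 3.59
v -2.732 -2.269 3.761
v -2.59 -2.454 3.859
v -2.389 -2.609 3.867
v -2.168 -2.701 3.782
v -1.973 -2.714 3.621
v 3.188 3.755 -0.826
v 3.649 3.625 -1
v 3.873 3.035 0.032
v 3.412 3.165 0.206
v 3.653 3.964 -0.807
v 3.877 3.374 0.225
v 3.384 4.181 -0.625
v 3.608 3.59 0.407
v 3.001 4.148 -0.561
v 3.224 3.558 0.472
v 2.727 3.885 -0.652
v 2.951 3.295 0.38
v 2.723 3.546 -0.845
v 2.947 2.956 0.187
v 2.992 3.33 -1.027
v 3.216 2.739 0.005
v 3.376 3.362 -1.092
v 3.599 2.772 -0.059
f 2 1 4
f 2 4 3
f 4 1 5
f 4 5 3
f 5 1 6
f 5 6 3
f 6 1 7
f 6 7 3
f 7 1 8
f 7 8 3
f 8 1 9
f 8 9 3
f 9 1 10
f 9 10 3
f 10 1 11
f 10 11 3
f 11 1 12
f 11 12 3
f 12 1 13
f 12 13 3
f 13 1 14
f 13 14 3
f 14 1 15
f 14 15 3
f 15 1 16
f 15 16 3
f 16 1 2
f 16 2 3
f 18 17 21
f 18 21 19
f 19 21 22
f 19 22 20
f 21 17 23
f 21 23 22
f 22 23 24
f 22 24 20
f 23 17 25
f 23 25 24
f 24 25 26
f 24 26 20
f 25 17 27
f 25 27 26
f 26 27 28
f 26 28 20
f 27 17 29
f 27 29 28
f 28 29 30
f 28 30 20
f 29 17 31
f 29 31 30
f 30 31 32
f 30 32 20
f 31 17 33
f 31 33 32
f 32 33 34
f 32 34 20
f 33 17 18
f 33 18 34
f 34 18 19
f 34 19 20



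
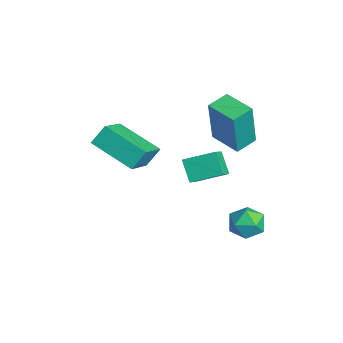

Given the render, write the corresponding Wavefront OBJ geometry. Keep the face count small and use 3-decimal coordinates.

v -2.638 -2.856 2.348
v -1.35 -3.829 3.351
v -2.755 -2.251 3.085
v -1.467 -3.224 4.088
v -1.173 -1.676 1.612
v 0.115 -2.649 2.615
v -1.29 -1.071 2.349
v -0.002 -2.044 3.352
v 0.955 2.215 -1.053
v 1.388 2.26 -0.358
v 1.232 0.92 -1.142
v 1.665 0.965 -0.447
v 0.85 1.049 -0.428
v 0.678 1.849 -0.373
v 1.942 1.331 -1.127
v 1.77 2.131 -1.072
v 1.998 1.714 -0.404
v 1.323 1.54 0.028
v 1.297 1.64 -1.528
v 0.622 1.466 -1.096
v -1.223 1.036 2.644
v -0.93 0.744 4.774
v -1.62 1.936 2.821
v -1.328 1.645 4.952
v 0.048 1.615 2.548
v 0.34 1.324 4.679
v -0.35 2.516 2.726
v -0.057 2.224 4.856
v -2.412 0.797 -0.947
v -3.183 0.729 -0.124
v -2 2.042 -0.458
v -2.771 1.974 0.365
v -1.569 0.226 -0.205
v -2.34 0.158 0.618
v -1.157 1.471 0.284
v -1.928 1.403 1.107
f 2 4 1
f 5 2 1
f 1 4 3
f 3 5 1
f 2 8 4
f 6 2 5
f 6 8 2
f 4 8 3
f 7 5 3
f 3 8 7
f 7 6 5
f 8 6 7
f 9 20 14
f 9 14 10
f 9 10 16
f 9 16 19
f 9 19 20
f 10 14 18
f 14 20 13
f 20 19 11
f 19 16 15
f 16 10 17
f 12 18 13
f 12 13 11
f 12 11 15
f 12 15 17
f 12 17 18
f 13 18 14
f 11 13 20
f 15 11 19
f 17 15 16
f 18 17 10
f 22 24 21
f 25 22 21
f 21 24 23
f 23 25 21
f 22 28 24
f 26 22 25
f 26 28 22
f 24 28 23
f 27 25 23
f 23 28 27
f 27 26 25
f 28 26 27
f 30 32 29
f 33 30 29
f 29 32 31
f 31 33 29
f 30 36 32
f 34 30 33
f 34 36 30
f 32 36 31
f 35 33 31
f 31 36 35
f 35 34 33
f 36 34 35



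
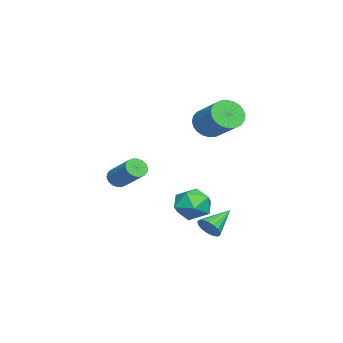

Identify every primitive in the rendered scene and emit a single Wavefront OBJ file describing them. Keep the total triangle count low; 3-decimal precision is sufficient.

v 4.29 2.031 -2.49
v 4.666 2.072 -1.937
v 3.09 2.789 -1.73
v 4.735 2.342 -2.097
v 4.702 2.54 -2.346
v 4.575 2.622 -2.629
v 4.382 2.568 -2.88
v 4.168 2.392 -3.041
v 3.983 2.133 -3.077
v 3.867 1.851 -2.977
v 3.849 1.61 -2.767
v 3.932 1.465 -2.492
v 4.096 1.451 -2.218
v 4.305 1.569 -2.005
v 4.511 1.793 -1.904
v -0.976 0.907 2.391
v -0.457 1.037 1.642
v 0.774 2.222 2.7
v 0.256 2.093 3.449
v -0.692 1.307 1.613
v 0.54 2.492 2.67
v -0.97 1.516 1.702
v 0.262 2.701 2.759
v -1.248 1.633 1.895
v -0.016 2.818 2.953
v -1.485 1.639 2.165
v -0.254 2.824 3.222
v -1.645 1.534 2.469
v -0.413 2.719 3.526
v -1.703 1.334 2.761
v -0.471 2.519 3.818
v -1.65 1.068 2.996
v -0.418 2.253 4.054
v -1.494 0.778 3.14
v -0.263 1.963 4.198
v -1.26 0.508 3.17
v -0.028 1.693 4.227
v -0.982 0.299 3.081
v 0.25 1.484 4.138
v -0.704 0.182 2.887
v 0.528 1.367 3.945
v -0.466 0.176 2.618
v 0.765 1.361 3.675
v -0.307 0.281 2.314
v 0.925 1.466 3.371
v -0.249 0.481 2.022
v 0.983 1.666 3.079
v -0.302 0.747 1.786
v 0.93 1.932 2.844
v 2.814 -2.671 -0.214
v 3.22 -2.614 -0.639
v 4.211 -1.431 0.47
v 3.806 -1.489 0.894
v 3.051 -2.421 -0.693
v 4.042 -1.238 0.415
v 2.834 -2.277 -0.653
v 3.826 -1.095 0.455
v 2.614 -2.212 -0.525
v 3.606 -1.029 0.583
v 2.434 -2.238 -0.337
v 3.425 -1.055 0.772
v 2.328 -2.349 -0.123
v 3.32 -1.166 0.985
v 2.319 -2.524 0.072
v 3.311 -1.342 1.18
v 2.409 -2.729 0.21
v 3.4 -1.546 1.319
v 2.578 -2.922 0.265
v 3.569 -1.739 1.373
v 2.794 -3.065 0.225
v 3.786 -1.883 1.333
v 3.014 -3.131 0.097
v 4.006 -1.948 1.205
v 3.195 -3.105 -0.092
v 4.186 -1.922 1.017
v 3.3 -2.994 -0.305
v 4.292 -1.811 0.803
v 3.309 -2.818 -0.5
v 4.301 -1.636 0.608
v -0.78 0.349 -1.971
v -0.002 1.089 -2.178
v -0.338 -0.529 -3.442
v 0.44 0.211 -3.649
v 0.547 -0.473 -2.803
v 0.274 0.07 -1.893
v -0.614 0.49 -3.727
v -0.887 1.033 -2.817
v 0.101 1.176 -3.263
v 0.819 0.581 -2.692
v -1.159 -0.021 -2.928
v -0.441 -0.616 -2.357
f 2 1 4
f 2 4 3
f 4 1 5
f 4 5 3
f 5 1 6
f 5 6 3
f 6 1 7
f 6 7 3
f 7 1 8
f 7 8 3
f 8 1 9
f 8 9 3
f 9 1 10
f 9 10 3
f 10 1 11
f 10 11 3
f 11 1 12
f 11 12 3
f 12 1 13
f 12 13 3
f 13 1 14
f 13 14 3
f 14 1 15
f 14 15 3
f 15 1 2
f 15 2 3
f 17 16 20
f 17 20 18
f 18 20 21
f 18 21 19
f 20 16 22
f 20 22 21
f 21 22 23
f 21 23 19
f 22 16 24
f 22 24 23
f 23 24 25
f 23 25 19
f 24 16 26
f 24 26 25
f 25 26 27
f 25 27 19
f 26 16 28
f 26 28 27
f 27 28 29
f 27 29 19
f 28 16 30
f 28 30 29
f 29 30 31
f 29 31 19
f 30 16 32
f 30 32 31
f 31 32 33
f 31 33 19
f 32 16 34
f 32 34 33
f 33 34 35
f 33 35 19
f 34 16 36
f 34 36 35
f 35 36 37
f 35 37 19
f 36 16 38
f 36 38 37
f 37 38 39
f 37 39 19
f 38 16 40
f 38 40 39
f 39 40 41
f 39 41 19
f 40 16 42
f 40 42 41
f 41 42 43
f 41 43 19
f 42 16 44
f 42 44 43
f 43 44 45
f 43 45 19
f 44 16 46
f 44 46 45
f 45 46 47
f 45 47 19
f 46 16 48
f 46 48 47
f 47 48 49
f 47 49 19
f 48 16 17
f 48 17 49
f 49 17 18
f 49 18 19
f 51 50 54
f 51 54 52
f 52 54 55
f 52 55 53
f 54 50 56
f 54 56 55
f 55 56 57
f 55 57 53
f 56 50 58
f 56 58 57
f 57 58 59
f 57 59 53
f 58 50 60
f 58 60 59
f 59 60 61
f 59 61 53
f 60 50 62
f 60 62 61
f 61 62 63
f 61 63 53
f 62 50 64
f 62 64 63
f 63 64 65
f 63 65 53
f 64 50 66
f 64 66 65
f 65 66 67
f 65 67 53
f 66 50 68
f 66 68 67
f 67 68 69
f 67 69 53
f 68 50 70
f 68 70 69
f 69 70 71
f 69 71 53
f 70 50 72
f 70 72 71
f 71 72 73
f 71 73 53
f 72 50 74
f 72 74 73
f 73 74 75
f 73 75 53
f 74 50 76
f 74 76 75
f 75 76 77
f 75 77 53
f 76 50 78
f 76 78 77
f 77 78 79
f 77 79 53
f 78 50 51
f 78 51 79
f 79 51 52
f 79 52 53
f 80 91 85
f 80 85 81
f 80 81 87
f 80 87 90
f 80 90 91
f 81 85 89
f 85 91 84
f 91 90 82
f 90 87 86
f 87 81 88
f 83 89 84
f 83 84 82
f 83 82 86
f 83 86 88
f 83 88 89
f 84 89 85
f 82 84 91
f 86 82 90
f 88 86 87
f 89 88 81



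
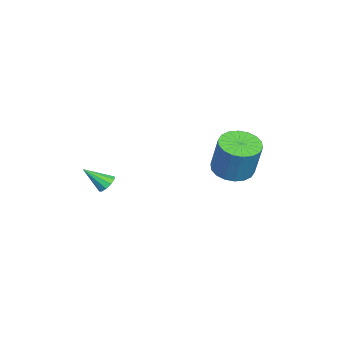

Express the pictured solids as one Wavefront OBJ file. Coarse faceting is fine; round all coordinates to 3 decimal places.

v -0.684 2.521 0.93
v 0.149 1.84 0.836
v 0.718 2.258 2.856
v -0.116 2.939 2.95
v 0.337 2.26 0.696
v 0.906 2.678 2.717
v 0.323 2.731 0.603
v 0.892 3.149 2.623
v 0.11 3.161 0.574
v 0.678 3.579 2.594
v -0.261 3.464 0.616
v 0.308 3.882 2.636
v -0.716 3.58 0.72
v -0.147 3.998 2.74
v -1.164 3.487 0.865
v -0.595 3.904 2.886
v -1.518 3.202 1.024
v -0.949 3.62 3.044
v -1.706 2.782 1.163
v -1.137 3.2 3.184
v -1.692 2.311 1.257
v -1.123 2.729 3.277
v -1.478 1.881 1.286
v -0.91 2.299 3.306
v -1.108 1.578 1.244
v -0.539 1.996 3.264
v -0.653 1.462 1.14
v -0.084 1.88 3.16
v -0.205 1.556 0.994
v 0.364 1.973 3.015
v 3.799 -2.766 1.974
v 4.206 -2.501 2.233
v 3.901 -3.854 2.926
v 3.912 -2.405 2.374
v 3.574 -2.447 2.362
v 3.323 -2.611 2.202
v 3.254 -2.833 1.955
v 3.393 -3.03 1.715
v 3.687 -3.126 1.574
v 4.024 -3.084 1.586
v 4.275 -2.92 1.746
v 4.345 -2.698 1.993
f 2 1 5
f 2 5 3
f 3 5 6
f 3 6 4
f 5 1 7
f 5 7 6
f 6 7 8
f 6 8 4
f 7 1 9
f 7 9 8
f 8 9 10
f 8 10 4
f 9 1 11
f 9 11 10
f 10 11 12
f 10 12 4
f 11 1 13
f 11 13 12
f 12 13 14
f 12 14 4
f 13 1 15
f 13 15 14
f 14 15 16
f 14 16 4
f 15 1 17
f 15 17 16
f 16 17 18
f 16 18 4
f 17 1 19
f 17 19 18
f 18 19 20
f 18 20 4
f 19 1 21
f 19 21 20
f 20 21 22
f 20 22 4
f 21 1 23
f 21 23 22
f 22 23 24
f 22 24 4
f 23 1 25
f 23 25 24
f 24 25 26
f 24 26 4
f 25 1 27
f 25 27 26
f 26 27 28
f 26 28 4
f 27 1 29
f 27 29 28
f 28 29 30
f 28 30 4
f 29 1 2
f 29 2 30
f 30 2 3
f 30 3 4
f 32 31 34
f 32 34 33
f 34 31 35
f 34 35 33
f 35 31 36
f 35 36 33
f 36 31 37
f 36 37 33
f 37 31 38
f 37 38 33
f 38 31 39
f 38 39 33
f 39 31 40
f 39 40 33
f 40 31 41
f 40 41 33
f 41 31 42
f 41 42 33
f 42 31 32
f 42 32 33



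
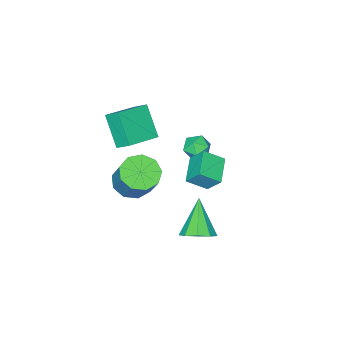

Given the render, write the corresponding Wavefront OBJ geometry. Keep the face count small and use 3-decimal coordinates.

v -2.989 0.385 0.744
v -2.509 -0.064 0.996
v -3.151 -0.296 -0.156
v -2.671 -0.745 0.096
v -3.289 -0.668 0.426
v -3.189 -0.248 0.982
v -2.471 -0.112 -0.142
v -2.371 0.308 0.414
v -2.189 -0.371 0.449
v -2.694 -0.715 0.8
v -2.966 0.355 0.04
v -3.471 0.011 0.391
v -0.98 -1.481 1.213
v -1.285 -2.571 2.574
v -1.103 -0.772 1.754
v -1.408 -1.862 3.115
v 0.668 -1.478 1.585
v 0.363 -2.568 2.946
v 0.545 -0.769 2.126
v 0.24 -1.859 3.487
v 0.006 3.003 -1.801
v 0.46 3.437 -1.259
v -0.846 2.117 -0.379
v -0.021 3.714 -1.375
v -0.49 3.659 -1.691
v -0.727 3.296 -2.058
v -0.62 2.796 -2.305
v -0.221 2.393 -2.317
v 0.285 2.275 -2.087
v 0.66 2.497 -1.724
v 0.729 2.956 -1.397
v -1.279 -2.75 -2.766
v -0.458 -2.43 -3.196
v -0.041 -1.39 -1.624
v -0.861 -1.71 -1.194
v -0.967 -2.015 -3.335
v -0.549 -0.976 -1.763
v -1.621 -1.945 -3.207
v -1.203 -0.905 -1.636
v -2.115 -2.251 -2.874
v -1.698 -1.211 -1.302
v -2.218 -2.79 -2.489
v -1.801 -1.751 -0.918
v -1.881 -3.311 -2.234
v -1.464 -2.271 -0.663
v -1.263 -3.569 -2.228
v -0.845 -2.529 -0.657
v -0.652 -3.444 -2.473
v -0.234 -2.404 -0.902
v -0.334 -2.994 -2.855
v 0.084 -1.954 -1.284
v -1.57 2.102 1.392
v -1.738 2.749 2.189
v -0.595 2.905 0.946
v -0.763 3.552 1.743
v -0.837 1.548 1.997
v -1.005 2.195 2.794
v 0.138 2.351 1.551
v -0.03 2.998 2.348
f 1 12 6
f 1 6 2
f 1 2 8
f 1 8 11
f 1 11 12
f 2 6 10
f 6 12 5
f 12 11 3
f 11 8 7
f 8 2 9
f 4 10 5
f 4 5 3
f 4 3 7
f 4 7 9
f 4 9 10
f 5 10 6
f 3 5 12
f 7 3 11
f 9 7 8
f 10 9 2
f 14 16 13
f 17 14 13
f 13 16 15
f 15 17 13
f 14 20 16
f 18 14 17
f 18 20 14
f 16 20 15
f 19 17 15
f 15 20 19
f 19 18 17
f 20 18 19
f 22 21 24
f 22 24 23
f 24 21 25
f 24 25 23
f 25 21 26
f 25 26 23
f 26 21 27
f 26 27 23
f 27 21 28
f 27 28 23
f 28 21 29
f 28 29 23
f 29 21 30
f 29 30 23
f 30 21 31
f 30 31 23
f 31 21 22
f 31 22 23
f 33 32 36
f 33 36 34
f 34 36 37
f 34 37 35
f 36 32 38
f 36 38 37
f 37 38 39
f 37 39 35
f 38 32 40
f 38 40 39
f 39 40 41
f 39 41 35
f 40 32 42
f 40 42 41
f 41 42 43
f 41 43 35
f 42 32 44
f 42 44 43
f 43 44 45
f 43 45 35
f 44 32 46
f 44 46 45
f 45 46 47
f 45 47 35
f 46 32 48
f 46 48 47
f 47 48 49
f 47 49 35
f 48 32 50
f 48 50 49
f 49 50 51
f 49 51 35
f 50 32 33
f 50 33 51
f 51 33 34
f 51 34 35
f 53 55 52
f 56 53 52
f 52 55 54
f 54 56 52
f 53 59 55
f 57 53 56
f 57 59 53
f 55 59 54
f 58 56 54
f 54 59 58
f 58 57 56
f 59 57 58



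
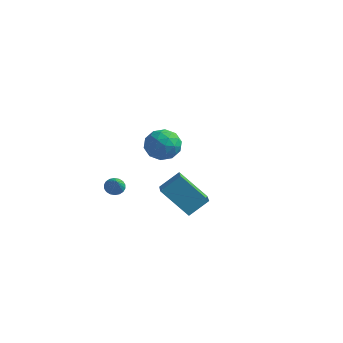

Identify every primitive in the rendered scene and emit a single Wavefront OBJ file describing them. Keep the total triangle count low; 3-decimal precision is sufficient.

v -1.804 4.386 -2.962
v -1.235 4.071 -2.123
v -3.225 3.749 -2.237
v -2.656 3.434 -1.398
v -2.813 4.469 -1.574
v -1.935 4.863 -2.023
v -2.525 2.957 -2.337
v -1.647 3.351 -2.786
v -1.68 3.188 -1.737
v -1.858 4.122 -1.265
v -2.602 3.698 -3.095
v -2.78 4.632 -2.623
v -1.395 4.285 -2.607
v -3.065 3.535 -1.753
v -3.158 4.144 -1.857
v -2.823 3.959 -1.364
v -1.806 4.75 -2.547
v -1.472 4.565 -2.054
v -2.4 4.799 -1.731
v -2.988 3.255 -2.306
v -2.654 3.07 -1.813
v -1.637 3.861 -2.996
v -1.302 3.676 -2.503
v -2.06 3.021 -2.629
v -1.322 3.58 -1.886
v -2.157 3.206 -1.46
v -2.08 2.925 -2.012
v -1.564 3.157 -2.276
v -1.426 4.13 -1.609
v -2.262 3.755 -1.182
v -2.354 4.364 -1.286
v -1.838 4.595 -1.55
v -1.688 3.61 -1.382
v -2.198 4.065 -3.178
v -3.034 3.69 -2.751
v -2.622 3.225 -2.81
v -2.106 3.456 -3.074
v -2.303 4.614 -2.9
v -3.138 4.24 -2.474
v -2.896 4.663 -2.084
v -2.38 4.895 -2.348
v -2.772 4.21 -2.978
v -1.925 -1.317 -2.504
v -1.717 -1.643 -2.881
v -1.395 -1.963 -1.656
v -1.548 -1.473 -2.858
v -1.454 -1.273 -2.764
v -1.453 -1.081 -2.619
v -1.545 -0.937 -2.451
v -1.713 -0.867 -2.294
v -1.923 -0.887 -2.178
v -2.133 -0.992 -2.127
v -2.302 -1.161 -2.15
v -2.396 -1.362 -2.244
v -2.397 -1.553 -2.389
v -2.304 -1.698 -2.557
v -2.136 -1.767 -2.714
v -1.927 -1.748 -2.83
v 2.493 -1.786 -2.624
v 1.044 -1.984 -1.26
v 3.132 -0.98 -1.829
v 1.683 -1.178 -0.465
v 3.397 -3.242 -1.875
v 1.948 -3.44 -0.511
v 4.036 -2.436 -1.08
v 2.587 -2.634 0.284
f 1 38 17
f 38 12 41
f 17 41 6
f 38 41 17
f 1 17 13
f 17 6 18
f 13 18 2
f 17 18 13
f 1 13 22
f 13 2 23
f 22 23 8
f 13 23 22
f 1 22 34
f 22 8 37
f 34 37 11
f 22 37 34
f 1 34 38
f 34 11 42
f 38 42 12
f 34 42 38
f 2 18 29
f 18 6 32
f 29 32 10
f 18 32 29
f 6 41 19
f 41 12 40
f 19 40 5
f 41 40 19
f 12 42 39
f 42 11 35
f 39 35 3
f 42 35 39
f 11 37 36
f 37 8 24
f 36 24 7
f 37 24 36
f 8 23 28
f 23 2 25
f 28 25 9
f 23 25 28
f 4 30 16
f 30 10 31
f 16 31 5
f 30 31 16
f 4 16 14
f 16 5 15
f 14 15 3
f 16 15 14
f 4 14 21
f 14 3 20
f 21 20 7
f 14 20 21
f 4 21 26
f 21 7 27
f 26 27 9
f 21 27 26
f 4 26 30
f 26 9 33
f 30 33 10
f 26 33 30
f 5 31 19
f 31 10 32
f 19 32 6
f 31 32 19
f 3 15 39
f 15 5 40
f 39 40 12
f 15 40 39
f 7 20 36
f 20 3 35
f 36 35 11
f 20 35 36
f 9 27 28
f 27 7 24
f 28 24 8
f 27 24 28
f 10 33 29
f 33 9 25
f 29 25 2
f 33 25 29
f 44 43 46
f 44 46 45
f 46 43 47
f 46 47 45
f 47 43 48
f 47 48 45
f 48 43 49
f 48 49 45
f 49 43 50
f 49 50 45
f 50 43 51
f 50 51 45
f 51 43 52
f 51 52 45
f 52 43 53
f 52 53 45
f 53 43 54
f 53 54 45
f 54 43 55
f 54 55 45
f 55 43 56
f 55 56 45
f 56 43 57
f 56 57 45
f 57 43 58
f 57 58 45
f 58 43 44
f 58 44 45
f 60 62 59
f 63 60 59
f 59 62 61
f 61 63 59
f 60 66 62
f 64 60 63
f 64 66 60
f 62 66 61
f 65 63 61
f 61 66 65
f 65 64 63
f 66 64 65



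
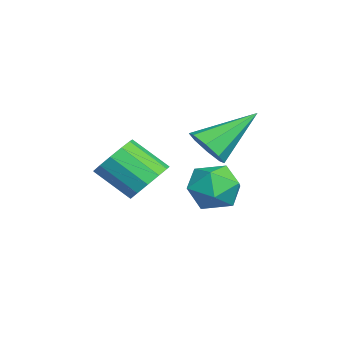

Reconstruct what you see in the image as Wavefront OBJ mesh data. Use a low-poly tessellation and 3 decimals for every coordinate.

v -1.605 1.612 -2.635
v -0.964 1.913 -2.685
v -2.175 3.008 -1.545
v -1.303 2.08 -3.076
v -1.819 1.972 -3.208
v -2.21 1.654 -3.005
v -2.246 1.311 -2.585
v -1.907 1.145 -2.194
v -1.391 1.252 -2.062
v -1 1.57 -2.265
v -1.635 0.083 -3.943
v -1.096 0.33 -3.436
v -1.467 -0.675 -2.55
v -2.005 -0.923 -3.057
v -1.465 0.55 -3.342
v -1.835 -0.455 -2.456
v -1.888 0.621 -3.438
v -2.258 -0.384 -2.552
v -2.23 0.521 -3.695
v -2.601 -0.484 -2.809
v -2.384 0.282 -4.03
v -2.754 -0.723 -3.144
v -2.299 -0.02 -4.338
v -2.67 -1.025 -3.452
v -2.004 -0.29 -4.52
v -2.375 -1.295 -3.634
v -1.591 -0.441 -4.519
v -1.962 -1.446 -3.633
v -1.192 -0.426 -4.335
v -1.563 -1.431 -3.449
v -0.934 -0.25 -4.027
v -1.305 -1.255 -3.141
v -0.898 0.032 -3.692
v -1.269 -0.973 -2.806
v -0.113 2.08 -2.687
v 0.596 2.379 -3.028
v -0.156 1.101 -3.632
v 0.553 1.4 -3.973
v 0.573 1.031 -3.218
v 0.6 1.636 -2.634
v -0.16 1.844 -4.026
v -0.133 2.449 -3.442
v 0.567 2.233 -3.856
v 1.02 1.73 -3.356
v -0.58 1.75 -3.304
v -0.127 1.247 -2.804
f 2 1 4
f 2 4 3
f 4 1 5
f 4 5 3
f 5 1 6
f 5 6 3
f 6 1 7
f 6 7 3
f 7 1 8
f 7 8 3
f 8 1 9
f 8 9 3
f 9 1 10
f 9 10 3
f 10 1 2
f 10 2 3
f 12 11 15
f 12 15 13
f 13 15 16
f 13 16 14
f 15 11 17
f 15 17 16
f 16 17 18
f 16 18 14
f 17 11 19
f 17 19 18
f 18 19 20
f 18 20 14
f 19 11 21
f 19 21 20
f 20 21 22
f 20 22 14
f 21 11 23
f 21 23 22
f 22 23 24
f 22 24 14
f 23 11 25
f 23 25 24
f 24 25 26
f 24 26 14
f 25 11 27
f 25 27 26
f 26 27 28
f 26 28 14
f 27 11 29
f 27 29 28
f 28 29 30
f 28 30 14
f 29 11 31
f 29 31 30
f 30 31 32
f 30 32 14
f 31 11 33
f 31 33 32
f 32 33 34
f 32 34 14
f 33 11 12
f 33 12 34
f 34 12 13
f 34 13 14
f 35 46 40
f 35 40 36
f 35 36 42
f 35 42 45
f 35 45 46
f 36 40 44
f 40 46 39
f 46 45 37
f 45 42 41
f 42 36 43
f 38 44 39
f 38 39 37
f 38 37 41
f 38 41 43
f 38 43 44
f 39 44 40
f 37 39 46
f 41 37 45
f 43 41 42
f 44 43 36



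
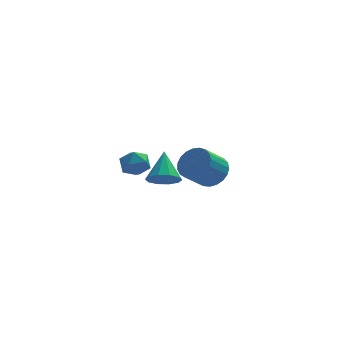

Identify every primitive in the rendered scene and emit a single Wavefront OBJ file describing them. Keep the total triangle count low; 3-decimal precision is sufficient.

v 0.204 1.102 0.197
v 1.072 1.048 0.175
v 0.316 2.378 1.463
v 0.919 1.418 -0.184
v 0.493 1.667 -0.398
v -0.044 1.701 -0.384
v -0.485 1.505 -0.148
v -0.664 1.156 0.22
v -0.511 0.786 0.579
v -0.085 0.537 0.793
v 0.451 0.504 0.779
v 0.893 0.699 0.543
v -1.795 -2.34 2.884
v -1.027 -2.169 2.943
v -1.593 -3.451 3.477
v -0.825 -3.28 3.536
v -1.353 -2.872 3.956
v -1.478 -2.185 3.59
v -1.142 -3.435 2.83
v -1.267 -2.748 2.464
v -0.624 -2.846 2.909
v -0.754 -2.498 3.605
v -1.866 -3.122 2.815
v -1.996 -2.774 3.511
v 2.704 3.459 -0.499
v 3.449 3.35 0.144
v 2.5 2.632 1.122
v 1.756 2.741 0.479
v 3.291 3.713 0.257
v 2.342 2.995 1.235
v 3.031 4.032 0.24
v 2.082 3.314 1.217
v 2.715 4.252 0.094
v 1.766 3.534 1.072
v 2.397 4.335 -0.154
v 1.448 3.616 0.824
v 2.132 4.266 -0.461
v 1.183 3.548 0.516
v 1.966 4.058 -0.775
v 1.017 3.34 0.202
v 1.928 3.746 -1.042
v 0.979 3.028 -0.064
v 2.024 3.385 -1.214
v 1.075 2.667 -0.236
v 2.238 3.036 -1.263
v 1.289 2.318 -0.285
v 2.532 2.761 -1.179
v 1.583 2.043 -0.202
v 2.856 2.606 -0.978
v 1.907 1.888 -0.001
v 3.154 2.599 -0.694
v 2.205 1.881 0.283
v 3.374 2.741 -0.376
v 2.426 2.022 0.601
v 3.479 3.006 -0.08
v 2.53 2.288 0.898
f 2 1 4
f 2 4 3
f 4 1 5
f 4 5 3
f 5 1 6
f 5 6 3
f 6 1 7
f 6 7 3
f 7 1 8
f 7 8 3
f 8 1 9
f 8 9 3
f 9 1 10
f 9 10 3
f 10 1 11
f 10 11 3
f 11 1 12
f 11 12 3
f 12 1 2
f 12 2 3
f 13 24 18
f 13 18 14
f 13 14 20
f 13 20 23
f 13 23 24
f 14 18 22
f 18 24 17
f 24 23 15
f 23 20 19
f 20 14 21
f 16 22 17
f 16 17 15
f 16 15 19
f 16 19 21
f 16 21 22
f 17 22 18
f 15 17 24
f 19 15 23
f 21 19 20
f 22 21 14
f 26 25 29
f 26 29 27
f 27 29 30
f 27 30 28
f 29 25 31
f 29 31 30
f 30 31 32
f 30 32 28
f 31 25 33
f 31 33 32
f 32 33 34
f 32 34 28
f 33 25 35
f 33 35 34
f 34 35 36
f 34 36 28
f 35 25 37
f 35 37 36
f 36 37 38
f 36 38 28
f 37 25 39
f 37 39 38
f 38 39 40
f 38 40 28
f 39 25 41
f 39 41 40
f 40 41 42
f 40 42 28
f 41 25 43
f 41 43 42
f 42 43 44
f 42 44 28
f 43 25 45
f 43 45 44
f 44 45 46
f 44 46 28
f 45 25 47
f 45 47 46
f 46 47 48
f 46 48 28
f 47 25 49
f 47 49 48
f 48 49 50
f 48 50 28
f 49 25 51
f 49 51 50
f 50 51 52
f 50 52 28
f 51 25 53
f 51 53 52
f 52 53 54
f 52 54 28
f 53 25 55
f 53 55 54
f 54 55 56
f 54 56 28
f 55 25 26
f 55 26 56
f 56 26 27
f 56 27 28



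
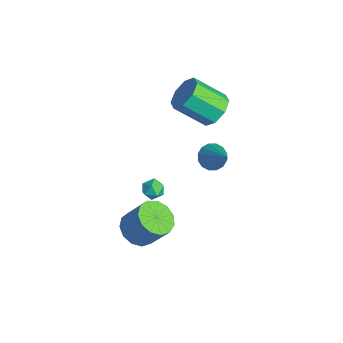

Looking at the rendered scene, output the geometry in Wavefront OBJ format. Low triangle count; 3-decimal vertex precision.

v -1.715 0.447 -1.259
v -1.43 0.641 -0.693
v -0.75 0.219 -1.667
v -0.465 0.413 -1.101
v -0.829 -0.14 -1.116
v -1.426 0.001 -0.864
v -0.754 0.859 -1.496
v -1.351 1 -1.244
v -0.836 0.895 -0.84
v -0.883 0.278 -0.605
v -1.297 0.582 -1.755
v -1.344 -0.035 -1.52
v 1.257 2.621 3.108
v 1.732 2.232 2.644
v 2.763 2.739 4.552
v 1.79 2.615 2.552
v 1.705 3 2.61
v 1.499 3.284 2.801
v 1.229 3.39 3.074
v 0.966 3.289 3.356
v 0.781 3.01 3.572
v 0.724 2.626 3.664
v 0.809 2.241 3.606
v 1.014 1.958 3.415
v 1.284 1.852 3.142
v 1.547 1.952 2.86
v -2.503 4.403 2.57
v -2.015 3.661 2.029
v -2.748 2.216 3.349
v -3.237 2.957 3.89
v -1.562 3.962 2.611
v -2.295 2.517 3.93
v -1.661 4.522 3.169
v -2.394 3.076 4.488
v -2.253 5.011 3.376
v -2.987 3.566 4.695
v -2.992 5.144 3.111
v -3.725 3.699 4.431
v -3.445 4.843 2.53
v -4.178 3.398 3.849
v -3.346 4.284 1.972
v -4.079 2.838 3.291
v -2.753 3.794 1.765
v -3.487 2.349 3.084
v 2.443 -1.732 0.148
v 3.214 -1.362 -0.408
v 3.888 -0.657 0.997
v 3.117 -1.028 1.552
v 2.803 -0.96 -0.413
v 3.477 -0.255 0.992
v 2.278 -0.803 -0.239
v 2.952 -0.099 1.166
v 1.805 -0.941 0.057
v 2.479 -0.237 1.462
v 1.535 -1.331 0.382
v 2.209 -0.626 1.787
v 1.553 -1.848 0.632
v 2.227 -1.143 2.037
v 1.854 -2.328 0.729
v 2.527 -1.623 2.134
v 2.341 -2.619 0.641
v 3.015 -1.915 2.046
v 2.861 -2.629 0.396
v 3.535 -1.924 1.801
v 3.248 -2.354 0.073
v 3.922 -1.649 1.478
v 3.38 -1.881 -0.227
v 4.054 -1.177 1.178
f 1 12 6
f 1 6 2
f 1 2 8
f 1 8 11
f 1 11 12
f 2 6 10
f 6 12 5
f 12 11 3
f 11 8 7
f 8 2 9
f 4 10 5
f 4 5 3
f 4 3 7
f 4 7 9
f 4 9 10
f 5 10 6
f 3 5 12
f 7 3 11
f 9 7 8
f 10 9 2
f 14 13 16
f 14 16 15
f 16 13 17
f 16 17 15
f 17 13 18
f 17 18 15
f 18 13 19
f 18 19 15
f 19 13 20
f 19 20 15
f 20 13 21
f 20 21 15
f 21 13 22
f 21 22 15
f 22 13 23
f 22 23 15
f 23 13 24
f 23 24 15
f 24 13 25
f 24 25 15
f 25 13 26
f 25 26 15
f 26 13 14
f 26 14 15
f 28 27 31
f 28 31 29
f 29 31 32
f 29 32 30
f 31 27 33
f 31 33 32
f 32 33 34
f 32 34 30
f 33 27 35
f 33 35 34
f 34 35 36
f 34 36 30
f 35 27 37
f 35 37 36
f 36 37 38
f 36 38 30
f 37 27 39
f 37 39 38
f 38 39 40
f 38 40 30
f 39 27 41
f 39 41 40
f 40 41 42
f 40 42 30
f 41 27 43
f 41 43 42
f 42 43 44
f 42 44 30
f 43 27 28
f 43 28 44
f 44 28 29
f 44 29 30
f 46 45 49
f 46 49 47
f 47 49 50
f 47 50 48
f 49 45 51
f 49 51 50
f 50 51 52
f 50 52 48
f 51 45 53
f 51 53 52
f 52 53 54
f 52 54 48
f 53 45 55
f 53 55 54
f 54 55 56
f 54 56 48
f 55 45 57
f 55 57 56
f 56 57 58
f 56 58 48
f 57 45 59
f 57 59 58
f 58 59 60
f 58 60 48
f 59 45 61
f 59 61 60
f 60 61 62
f 60 62 48
f 61 45 63
f 61 63 62
f 62 63 64
f 62 64 48
f 63 45 65
f 63 65 64
f 64 65 66
f 64 66 48
f 65 45 67
f 65 67 66
f 66 67 68
f 66 68 48
f 67 45 46
f 67 46 68
f 68 46 47
f 68 47 48



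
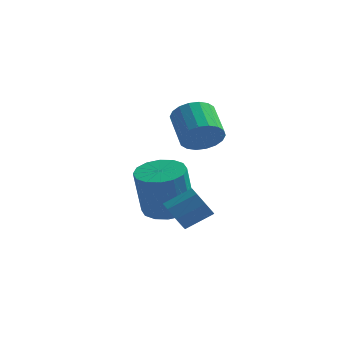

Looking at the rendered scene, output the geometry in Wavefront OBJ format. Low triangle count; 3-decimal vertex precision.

v 0.594 0.662 -1.135
v 1.02 0.341 -1.411
v 1.751 0.837 -0.861
v 1.326 1.158 -0.585
v 0.922 0.731 -1.633
v 1.653 1.227 -1.083
v 0.632 1.081 -1.563
v 1.364 1.576 -1.014
v 0.321 1.185 -1.242
v 1.052 1.681 -0.693
v 0.169 0.983 -0.859
v 0.9 1.479 -0.309
v 0.267 0.593 -0.637
v 0.998 1.089 -0.087
v 0.556 0.244 -0.706
v 1.288 0.739 -0.157
v 0.868 0.139 -1.027
v 1.599 0.635 -0.478
v 0.839 2.417 1.532
v 1.306 2.922 1.32
v 0.667 3.788 1.975
v 0.201 3.283 2.188
v 1.082 2.931 1.09
v 0.444 3.797 1.746
v 0.811 2.837 0.949
v 0.172 3.704 1.604
v 0.544 2.661 0.922
v -0.094 3.527 1.578
v 0.337 2.436 1.017
v -0.302 3.302 1.673
v 0.229 2.207 1.214
v -0.41 3.073 1.869
v 0.241 2.02 1.474
v -0.397 2.886 2.129
v 0.373 1.912 1.745
v -0.266 2.778 2.4
v 0.596 1.903 1.974
v -0.042 2.769 2.63
v 0.868 1.996 2.116
v 0.229 2.863 2.771
v 1.134 2.173 2.142
v 0.496 3.039 2.798
v 1.342 2.398 2.047
v 0.703 3.264 2.703
v 1.45 2.627 1.851
v 0.811 3.493 2.506
v 1.437 2.814 1.591
v 0.799 3.68 2.246
v -0.774 3.708 -2.074
v 0.017 3.996 -1.955
v -0.076 3.539 -0.227
v -0.866 3.252 -0.346
v -0.243 4.343 -1.878
v -0.336 3.886 -0.15
v -0.645 4.519 -1.853
v -0.738 4.062 -0.125
v -1.082 4.478 -1.887
v -1.175 4.021 -0.159
v -1.436 4.231 -1.971
v -1.529 3.774 -0.243
v -1.613 3.844 -2.083
v -1.706 3.387 -0.355
v -1.564 3.421 -2.193
v -1.657 2.964 -0.465
v -1.304 3.074 -2.27
v -1.397 2.617 -0.542
v -0.902 2.898 -2.295
v -0.995 2.441 -0.567
v -0.465 2.939 -2.261
v -0.558 2.482 -0.533
v -0.111 3.186 -2.177
v -0.204 2.729 -0.449
v 0.066 3.573 -2.065
v -0.027 3.116 -0.337
f 2 1 5
f 2 5 3
f 3 5 6
f 3 6 4
f 5 1 7
f 5 7 6
f 6 7 8
f 6 8 4
f 7 1 9
f 7 9 8
f 8 9 10
f 8 10 4
f 9 1 11
f 9 11 10
f 10 11 12
f 10 12 4
f 11 1 13
f 11 13 12
f 12 13 14
f 12 14 4
f 13 1 15
f 13 15 14
f 14 15 16
f 14 16 4
f 15 1 17
f 15 17 16
f 16 17 18
f 16 18 4
f 17 1 2
f 17 2 18
f 18 2 3
f 18 3 4
f 20 19 23
f 20 23 21
f 21 23 24
f 21 24 22
f 23 19 25
f 23 25 24
f 24 25 26
f 24 26 22
f 25 19 27
f 25 27 26
f 26 27 28
f 26 28 22
f 27 19 29
f 27 29 28
f 28 29 30
f 28 30 22
f 29 19 31
f 29 31 30
f 30 31 32
f 30 32 22
f 31 19 33
f 31 33 32
f 32 33 34
f 32 34 22
f 33 19 35
f 33 35 34
f 34 35 36
f 34 36 22
f 35 19 37
f 35 37 36
f 36 37 38
f 36 38 22
f 37 19 39
f 37 39 38
f 38 39 40
f 38 40 22
f 39 19 41
f 39 41 40
f 40 41 42
f 40 42 22
f 41 19 43
f 41 43 42
f 42 43 44
f 42 44 22
f 43 19 45
f 43 45 44
f 44 45 46
f 44 46 22
f 45 19 47
f 45 47 46
f 46 47 48
f 46 48 22
f 47 19 20
f 47 20 48
f 48 20 21
f 48 21 22
f 50 49 53
f 50 53 51
f 51 53 54
f 51 54 52
f 53 49 55
f 53 55 54
f 54 55 56
f 54 56 52
f 55 49 57
f 55 57 56
f 56 57 58
f 56 58 52
f 57 49 59
f 57 59 58
f 58 59 60
f 58 60 52
f 59 49 61
f 59 61 60
f 60 61 62
f 60 62 52
f 61 49 63
f 61 63 62
f 62 63 64
f 62 64 52
f 63 49 65
f 63 65 64
f 64 65 66
f 64 66 52
f 65 49 67
f 65 67 66
f 66 67 68
f 66 68 52
f 67 49 69
f 67 69 68
f 68 69 70
f 68 70 52
f 69 49 71
f 69 71 70
f 70 71 72
f 70 72 52
f 71 49 73
f 71 73 72
f 72 73 74
f 72 74 52
f 73 49 50
f 73 50 74
f 74 50 51
f 74 51 52

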